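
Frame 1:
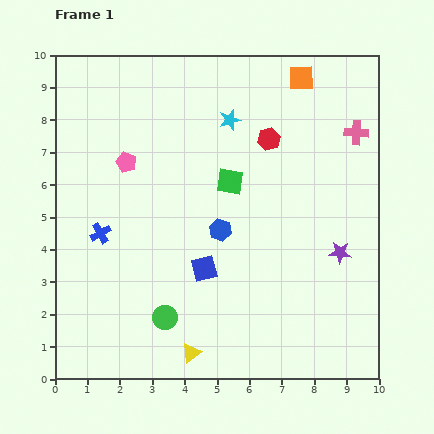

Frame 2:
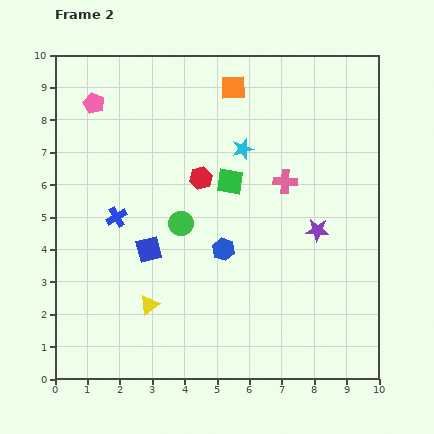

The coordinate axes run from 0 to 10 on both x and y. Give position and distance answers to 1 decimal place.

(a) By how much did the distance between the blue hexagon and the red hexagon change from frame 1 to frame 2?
-0.9

Distance in frame 1: 3.2. Distance in frame 2: 2.3.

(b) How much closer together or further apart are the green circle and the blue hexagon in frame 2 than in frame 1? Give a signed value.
-1.7

Distance in frame 1: 3.2. Distance in frame 2: 1.5.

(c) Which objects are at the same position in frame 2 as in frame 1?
the green square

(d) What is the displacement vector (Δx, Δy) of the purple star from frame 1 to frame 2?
(-0.7, 0.7)

The purple star was at (8.8, 3.9) in frame 1 and (8.1, 4.6) in frame 2.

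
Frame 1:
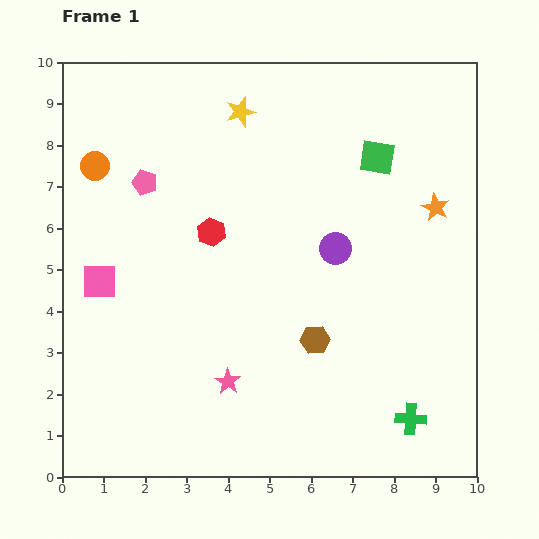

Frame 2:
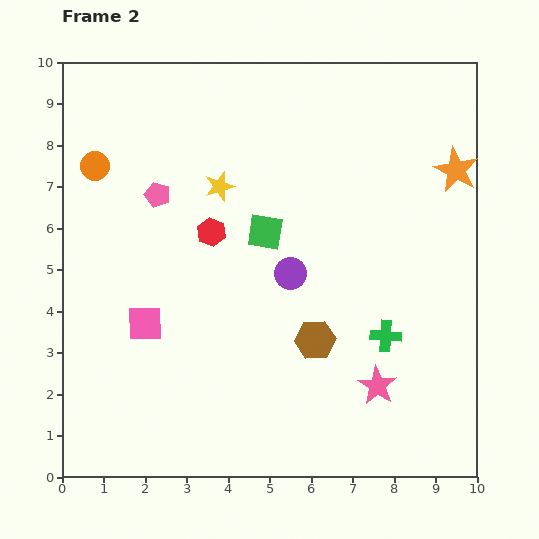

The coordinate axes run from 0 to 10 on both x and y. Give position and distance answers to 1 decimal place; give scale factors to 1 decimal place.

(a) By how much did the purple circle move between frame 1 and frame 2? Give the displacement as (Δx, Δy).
(-1.1, -0.6)

The purple circle was at (6.6, 5.5) in frame 1 and (5.5, 4.9) in frame 2.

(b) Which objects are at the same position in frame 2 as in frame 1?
the orange circle, the red hexagon, the brown hexagon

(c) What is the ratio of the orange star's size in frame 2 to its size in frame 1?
1.6×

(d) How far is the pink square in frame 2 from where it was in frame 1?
1.5

The pink square moved from (0.9, 4.7) to (2.0, 3.7), a distance of √(1.1² + 1.0²) ≈ 1.5.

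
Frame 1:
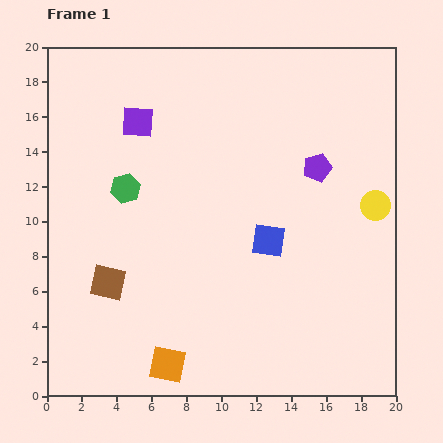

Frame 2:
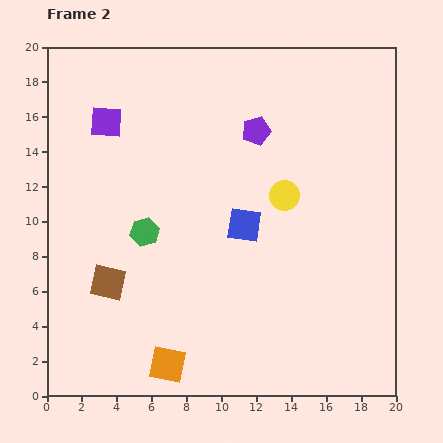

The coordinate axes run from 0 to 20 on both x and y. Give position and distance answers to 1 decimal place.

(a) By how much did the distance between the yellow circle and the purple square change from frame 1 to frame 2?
-3.4

Distance in frame 1: 14.4. Distance in frame 2: 11.0.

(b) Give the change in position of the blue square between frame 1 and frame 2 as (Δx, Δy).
(-1.4, 0.9)

The blue square was at (12.7, 8.9) in frame 1 and (11.3, 9.8) in frame 2.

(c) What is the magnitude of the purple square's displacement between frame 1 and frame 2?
1.8

The purple square moved from (5.2, 15.7) to (3.4, 15.7), a distance of √(1.8² + 0.0²) ≈ 1.8.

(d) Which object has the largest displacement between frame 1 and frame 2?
the yellow circle

(moved 5.2; next 4.1)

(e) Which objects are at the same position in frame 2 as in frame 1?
the orange square, the brown square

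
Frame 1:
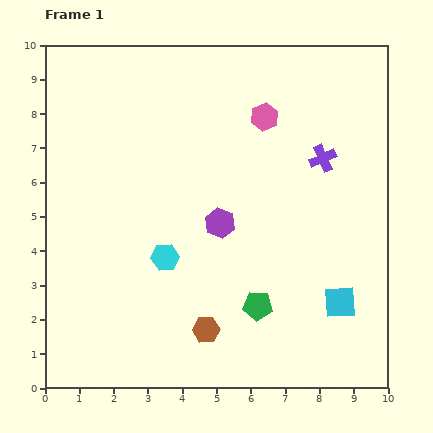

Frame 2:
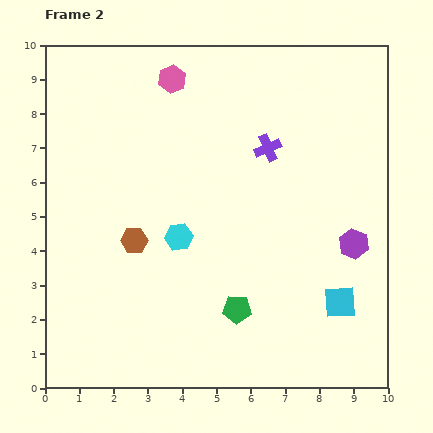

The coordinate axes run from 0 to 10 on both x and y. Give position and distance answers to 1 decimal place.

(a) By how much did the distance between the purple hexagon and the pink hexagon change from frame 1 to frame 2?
+3.8

Distance in frame 1: 3.4. Distance in frame 2: 7.2.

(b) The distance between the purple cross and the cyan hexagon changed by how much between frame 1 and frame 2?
-1.7

Distance in frame 1: 5.4. Distance in frame 2: 3.7.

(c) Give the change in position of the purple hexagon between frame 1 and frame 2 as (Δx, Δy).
(3.9, -0.6)

The purple hexagon was at (5.1, 4.8) in frame 1 and (9.0, 4.2) in frame 2.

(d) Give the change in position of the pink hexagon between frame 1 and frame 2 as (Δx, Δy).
(-2.7, 1.1)

The pink hexagon was at (6.4, 7.9) in frame 1 and (3.7, 9.0) in frame 2.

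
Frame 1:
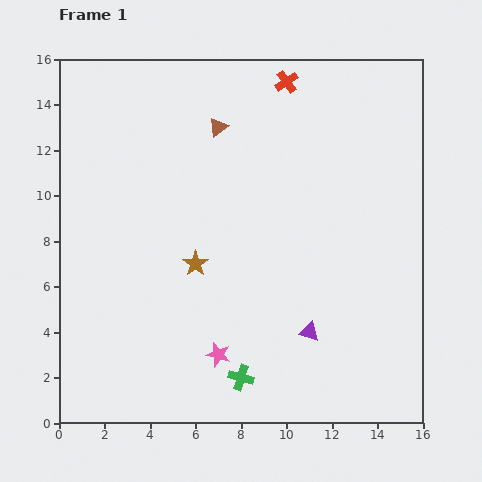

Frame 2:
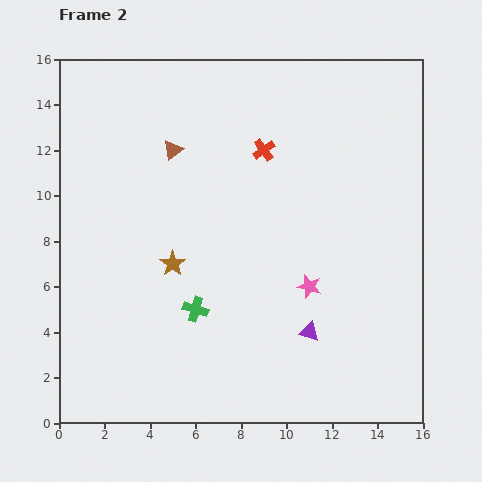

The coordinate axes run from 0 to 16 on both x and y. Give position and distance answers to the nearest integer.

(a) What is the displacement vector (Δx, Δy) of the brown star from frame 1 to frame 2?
(-1, 0)

The brown star was at (6, 7) in frame 1 and (5, 7) in frame 2.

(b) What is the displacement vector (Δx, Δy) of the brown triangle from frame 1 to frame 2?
(-2, -1)

The brown triangle was at (7, 13) in frame 1 and (5, 12) in frame 2.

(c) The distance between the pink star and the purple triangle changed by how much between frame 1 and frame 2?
-2

Distance in frame 1: 4. Distance in frame 2: 2.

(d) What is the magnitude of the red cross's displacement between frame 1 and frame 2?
3

The red cross moved from (10, 15) to (9, 12), a distance of √(1² + 3²) ≈ 3.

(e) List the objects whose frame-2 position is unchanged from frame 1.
the purple triangle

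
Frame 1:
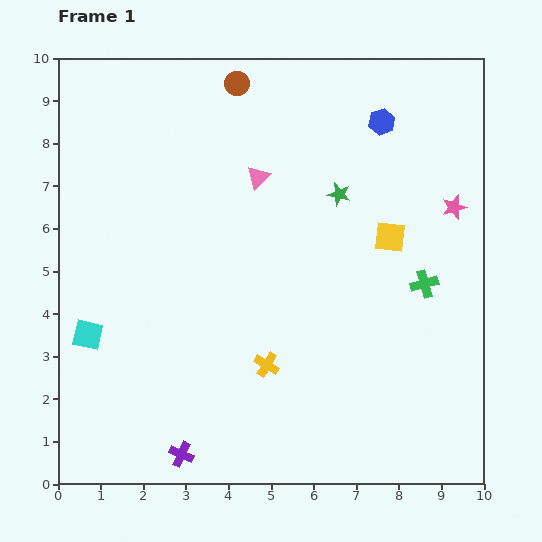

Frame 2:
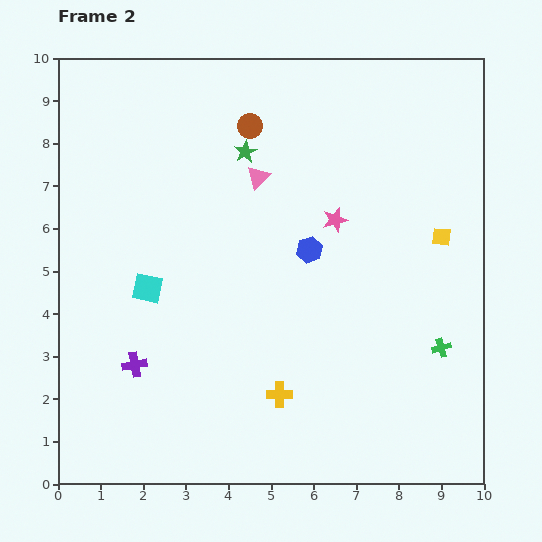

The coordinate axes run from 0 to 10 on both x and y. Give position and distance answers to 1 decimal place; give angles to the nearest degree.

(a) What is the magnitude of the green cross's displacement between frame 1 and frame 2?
1.6

The green cross moved from (8.6, 4.7) to (9.0, 3.2), a distance of √(0.4² + 1.5²) ≈ 1.6.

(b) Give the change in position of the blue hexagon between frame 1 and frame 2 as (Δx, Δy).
(-1.7, -3.0)

The blue hexagon was at (7.6, 8.5) in frame 1 and (5.9, 5.5) in frame 2.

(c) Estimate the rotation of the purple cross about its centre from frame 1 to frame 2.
34° counter-clockwise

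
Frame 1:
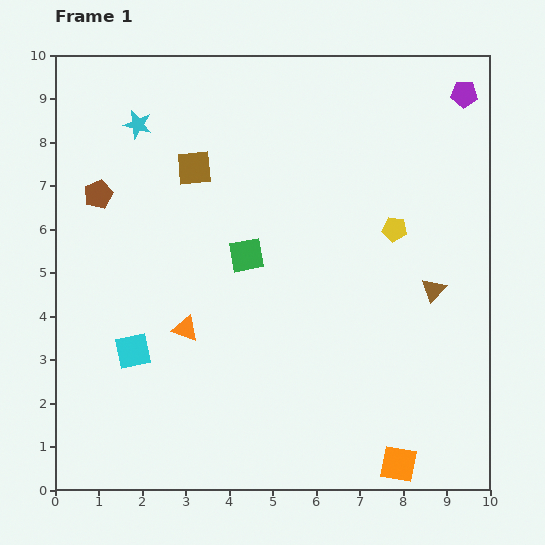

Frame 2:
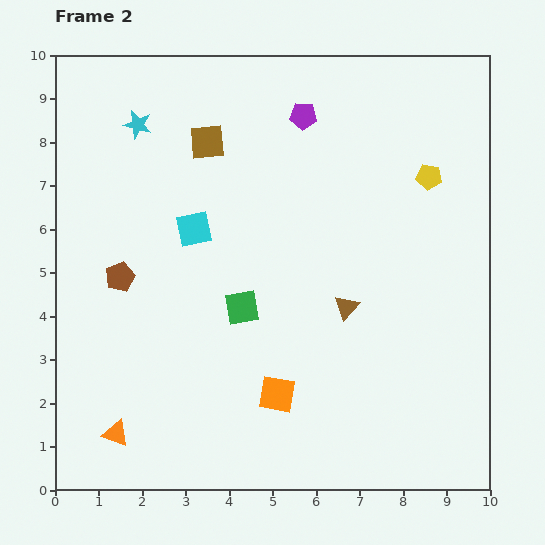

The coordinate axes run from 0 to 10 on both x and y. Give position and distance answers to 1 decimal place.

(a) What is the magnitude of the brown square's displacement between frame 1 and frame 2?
0.7

The brown square moved from (3.2, 7.4) to (3.5, 8.0), a distance of √(0.3² + 0.6²) ≈ 0.7.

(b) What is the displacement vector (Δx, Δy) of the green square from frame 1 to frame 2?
(-0.1, -1.2)

The green square was at (4.4, 5.4) in frame 1 and (4.3, 4.2) in frame 2.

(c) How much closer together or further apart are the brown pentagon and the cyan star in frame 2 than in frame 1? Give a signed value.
+1.7

Distance in frame 1: 1.8. Distance in frame 2: 3.5.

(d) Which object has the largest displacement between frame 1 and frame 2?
the purple pentagon

(moved 3.7; next 3.2)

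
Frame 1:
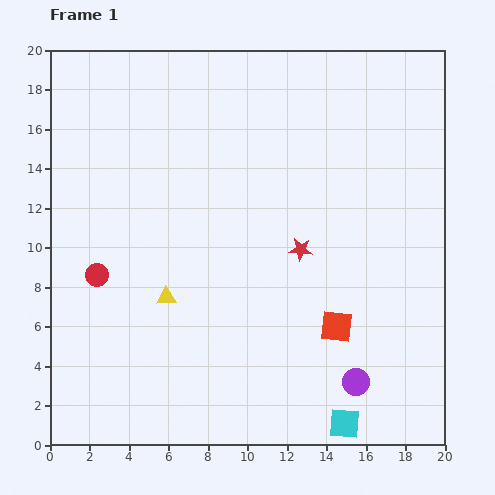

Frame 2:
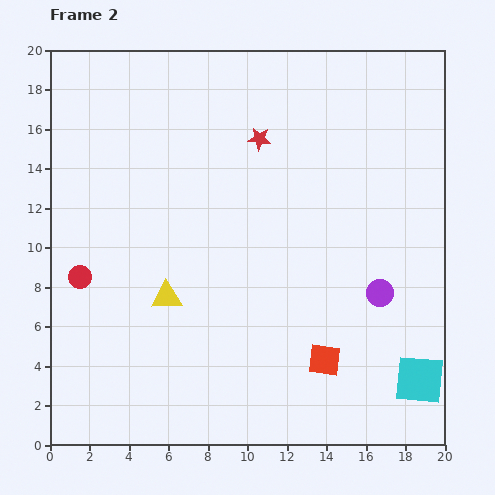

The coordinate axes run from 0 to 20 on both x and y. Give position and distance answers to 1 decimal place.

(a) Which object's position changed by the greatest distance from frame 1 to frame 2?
the red star

(moved 6.0; next 4.7)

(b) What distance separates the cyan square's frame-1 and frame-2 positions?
4.4

The cyan square moved from (14.9, 1.1) to (18.7, 3.3), a distance of √(3.8² + 2.2²) ≈ 4.4.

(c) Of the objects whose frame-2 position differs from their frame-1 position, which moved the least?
the red circle

(moved 0.9)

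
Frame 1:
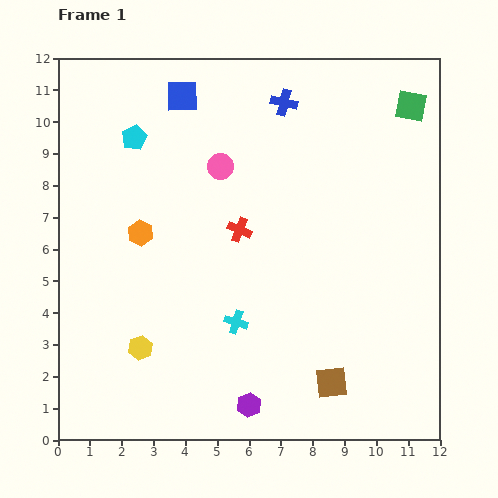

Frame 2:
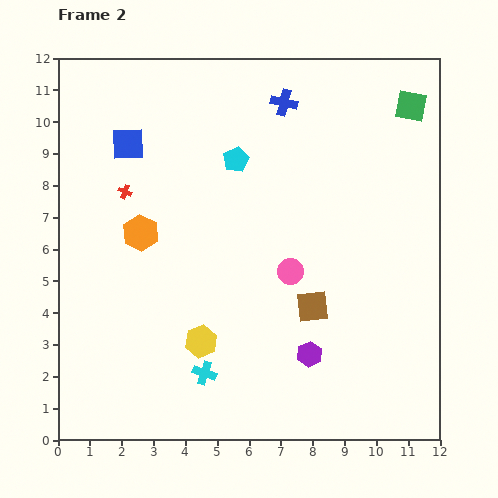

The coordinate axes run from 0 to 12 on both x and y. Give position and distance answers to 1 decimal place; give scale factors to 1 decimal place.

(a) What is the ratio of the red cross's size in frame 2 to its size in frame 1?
0.6×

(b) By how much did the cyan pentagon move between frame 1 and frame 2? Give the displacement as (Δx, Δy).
(3.2, -0.7)

The cyan pentagon was at (2.4, 9.5) in frame 1 and (5.6, 8.8) in frame 2.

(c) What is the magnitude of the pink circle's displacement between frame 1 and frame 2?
4.0

The pink circle moved from (5.1, 8.6) to (7.3, 5.3), a distance of √(2.2² + 3.3²) ≈ 4.0.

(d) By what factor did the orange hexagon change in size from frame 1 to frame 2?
1.4×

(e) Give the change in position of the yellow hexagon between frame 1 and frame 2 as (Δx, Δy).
(1.9, 0.2)

The yellow hexagon was at (2.6, 2.9) in frame 1 and (4.5, 3.1) in frame 2.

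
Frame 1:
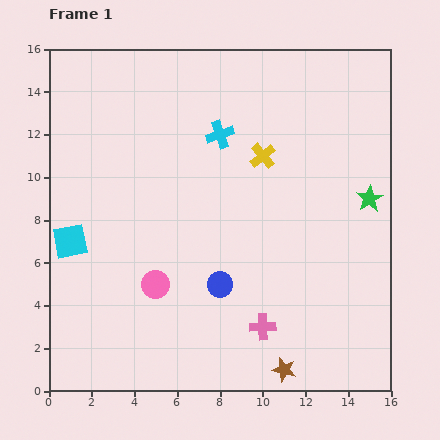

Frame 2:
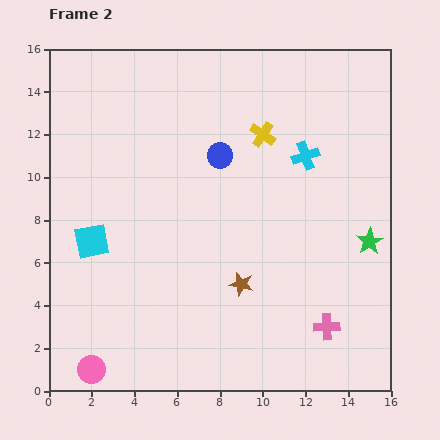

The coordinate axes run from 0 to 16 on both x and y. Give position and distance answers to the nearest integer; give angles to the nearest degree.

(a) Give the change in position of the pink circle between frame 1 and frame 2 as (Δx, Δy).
(-3, -4)

The pink circle was at (5, 5) in frame 1 and (2, 1) in frame 2.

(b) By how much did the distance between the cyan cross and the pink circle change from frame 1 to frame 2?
+6

Distance in frame 1: 8. Distance in frame 2: 14.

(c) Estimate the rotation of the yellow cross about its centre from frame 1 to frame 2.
18° counter-clockwise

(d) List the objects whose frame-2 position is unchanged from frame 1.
none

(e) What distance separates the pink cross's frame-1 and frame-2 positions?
3

The pink cross moved from (10, 3) to (13, 3), a distance of √(3² + 0²) ≈ 3.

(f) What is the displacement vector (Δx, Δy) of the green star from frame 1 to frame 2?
(0, -2)

The green star was at (15, 9) in frame 1 and (15, 7) in frame 2.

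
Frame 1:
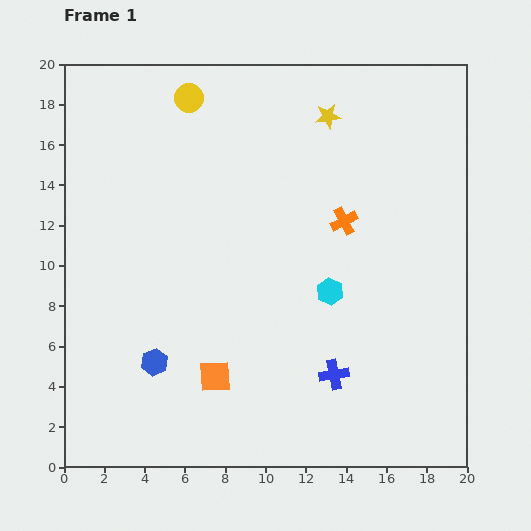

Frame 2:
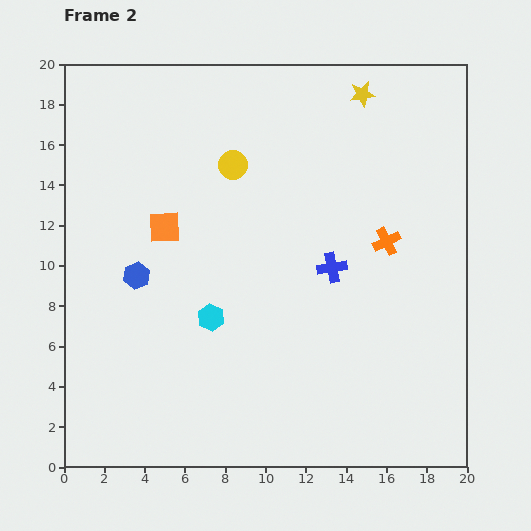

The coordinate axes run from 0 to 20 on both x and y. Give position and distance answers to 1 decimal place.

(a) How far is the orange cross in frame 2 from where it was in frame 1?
2.3

The orange cross moved from (13.9, 12.2) to (16.0, 11.2), a distance of √(2.1² + 1.0²) ≈ 2.3.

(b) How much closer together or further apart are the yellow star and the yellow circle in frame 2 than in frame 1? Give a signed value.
+0.3

Distance in frame 1: 7.0. Distance in frame 2: 7.3.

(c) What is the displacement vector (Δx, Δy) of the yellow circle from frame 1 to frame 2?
(2.2, -3.3)

The yellow circle was at (6.2, 18.3) in frame 1 and (8.4, 15.0) in frame 2.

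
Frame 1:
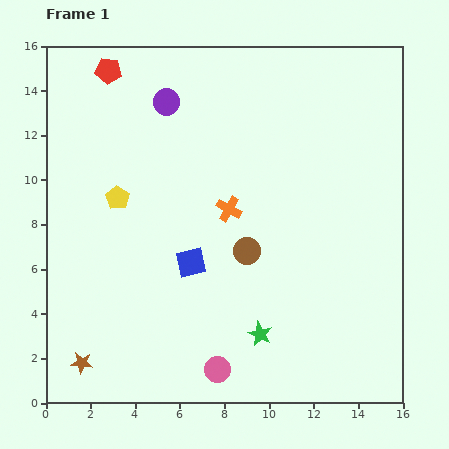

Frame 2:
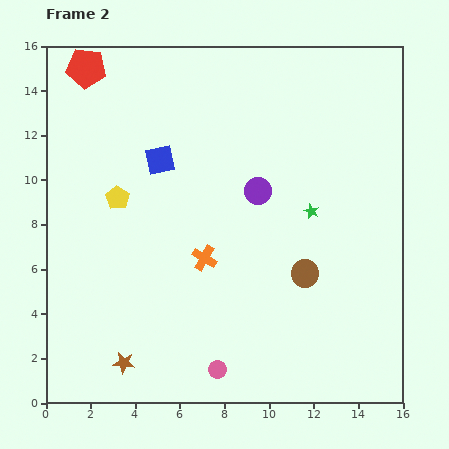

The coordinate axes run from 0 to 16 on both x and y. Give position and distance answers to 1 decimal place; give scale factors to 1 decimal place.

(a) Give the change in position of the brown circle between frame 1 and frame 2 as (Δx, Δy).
(2.6, -1.0)

The brown circle was at (9.0, 6.8) in frame 1 and (11.6, 5.8) in frame 2.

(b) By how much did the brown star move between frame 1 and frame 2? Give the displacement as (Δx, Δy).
(1.9, 0.0)

The brown star was at (1.6, 1.8) in frame 1 and (3.5, 1.8) in frame 2.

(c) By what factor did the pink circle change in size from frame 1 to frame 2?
0.7×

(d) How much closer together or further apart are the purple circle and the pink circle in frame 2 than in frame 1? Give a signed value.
-4.0

Distance in frame 1: 12.2. Distance in frame 2: 8.2.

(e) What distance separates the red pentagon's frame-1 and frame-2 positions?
1.0

The red pentagon moved from (2.8, 14.9) to (1.8, 15.0), a distance of √(1.0² + 0.1²) ≈ 1.0.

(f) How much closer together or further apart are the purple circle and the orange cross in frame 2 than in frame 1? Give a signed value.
-1.8

Distance in frame 1: 5.6. Distance in frame 2: 3.8.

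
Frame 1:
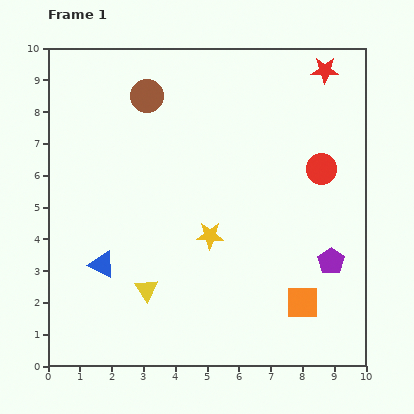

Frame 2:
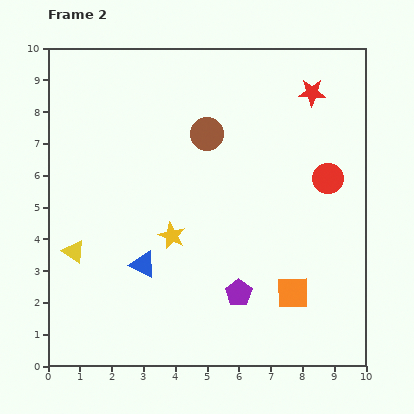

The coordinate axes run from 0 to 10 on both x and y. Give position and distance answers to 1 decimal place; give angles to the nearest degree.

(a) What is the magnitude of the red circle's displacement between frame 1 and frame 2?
0.4

The red circle moved from (8.6, 6.2) to (8.8, 5.9), a distance of √(0.2² + 0.3²) ≈ 0.4.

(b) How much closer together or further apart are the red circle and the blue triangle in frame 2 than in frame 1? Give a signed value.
-1.1

Distance in frame 1: 7.5. Distance in frame 2: 6.4.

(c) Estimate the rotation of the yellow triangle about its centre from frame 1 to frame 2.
20° counter-clockwise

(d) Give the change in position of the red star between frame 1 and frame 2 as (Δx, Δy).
(-0.4, -0.7)

The red star was at (8.7, 9.3) in frame 1 and (8.3, 8.6) in frame 2.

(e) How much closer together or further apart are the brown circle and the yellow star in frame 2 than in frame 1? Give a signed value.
-1.4

Distance in frame 1: 4.8. Distance in frame 2: 3.4.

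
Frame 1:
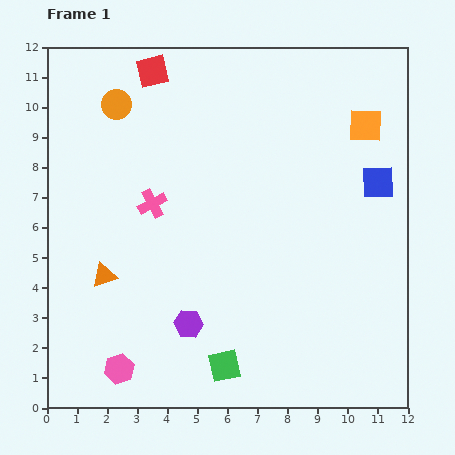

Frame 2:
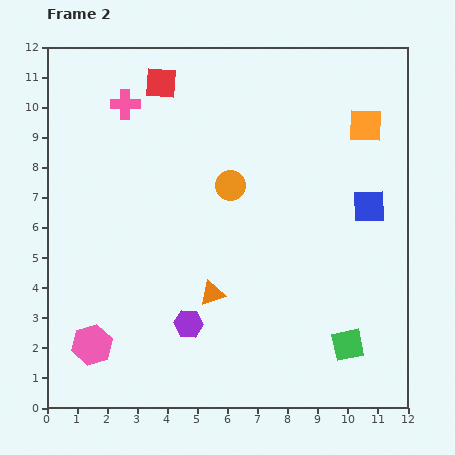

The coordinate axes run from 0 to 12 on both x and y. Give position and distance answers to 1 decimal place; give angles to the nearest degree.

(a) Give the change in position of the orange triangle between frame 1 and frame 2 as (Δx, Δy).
(3.6, -0.6)

The orange triangle was at (1.9, 4.4) in frame 1 and (5.5, 3.8) in frame 2.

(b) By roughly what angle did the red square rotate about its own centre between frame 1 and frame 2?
17° clockwise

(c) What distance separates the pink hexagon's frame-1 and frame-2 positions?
1.2

The pink hexagon moved from (2.4, 1.3) to (1.5, 2.1), a distance of √(0.9² + 0.8²) ≈ 1.2.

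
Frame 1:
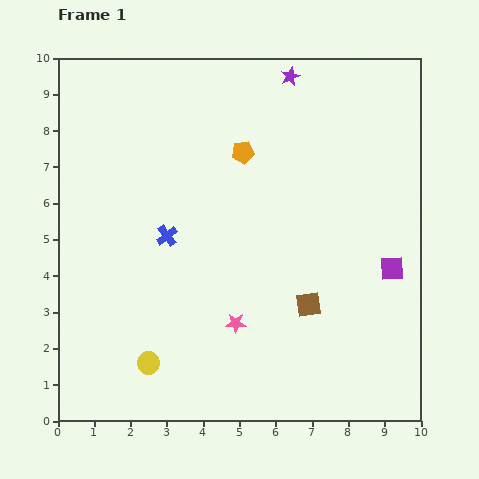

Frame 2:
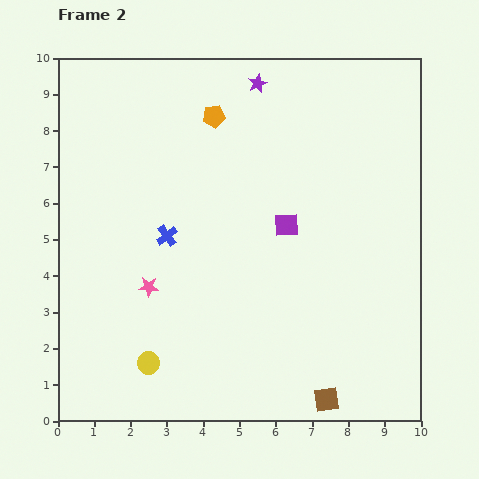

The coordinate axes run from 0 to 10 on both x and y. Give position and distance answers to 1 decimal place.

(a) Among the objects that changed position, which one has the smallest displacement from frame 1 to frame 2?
the purple star

(moved 0.9)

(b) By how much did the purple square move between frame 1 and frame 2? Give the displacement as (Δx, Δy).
(-2.9, 1.2)

The purple square was at (9.2, 4.2) in frame 1 and (6.3, 5.4) in frame 2.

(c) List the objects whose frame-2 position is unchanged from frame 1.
the blue cross, the yellow circle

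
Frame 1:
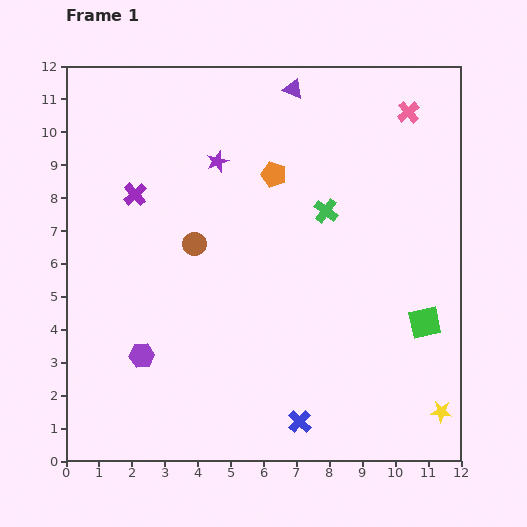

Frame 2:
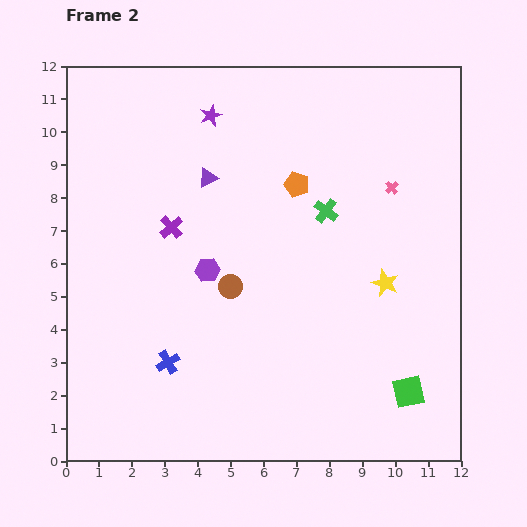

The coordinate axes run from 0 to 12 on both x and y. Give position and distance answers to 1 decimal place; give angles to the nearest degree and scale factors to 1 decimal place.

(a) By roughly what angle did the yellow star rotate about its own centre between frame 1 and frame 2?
17° clockwise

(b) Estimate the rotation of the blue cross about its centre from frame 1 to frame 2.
18° clockwise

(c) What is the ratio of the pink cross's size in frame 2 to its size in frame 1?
0.6×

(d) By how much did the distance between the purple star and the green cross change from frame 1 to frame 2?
+0.9

Distance in frame 1: 3.6. Distance in frame 2: 4.5.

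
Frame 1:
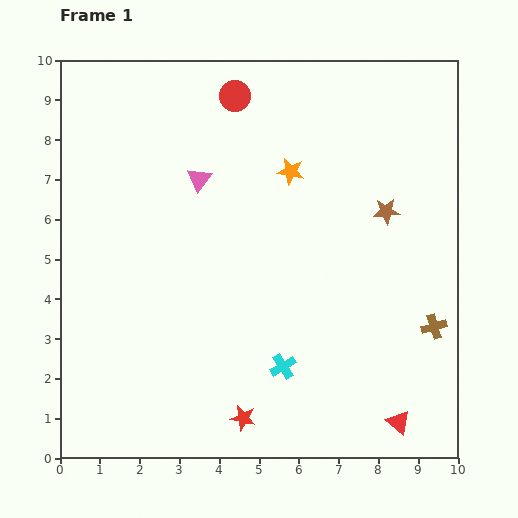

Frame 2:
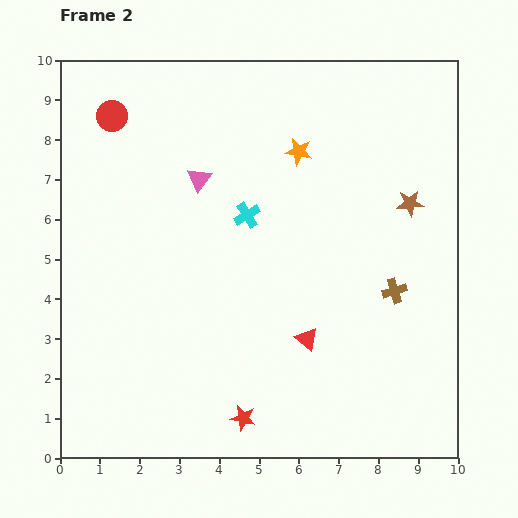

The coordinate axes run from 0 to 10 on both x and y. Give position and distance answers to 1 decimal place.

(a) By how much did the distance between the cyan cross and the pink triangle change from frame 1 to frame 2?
-3.6

Distance in frame 1: 5.1. Distance in frame 2: 1.5.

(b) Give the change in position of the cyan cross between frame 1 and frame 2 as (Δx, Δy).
(-0.9, 3.8)

The cyan cross was at (5.6, 2.3) in frame 1 and (4.7, 6.1) in frame 2.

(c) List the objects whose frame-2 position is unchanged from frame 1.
the pink triangle, the red star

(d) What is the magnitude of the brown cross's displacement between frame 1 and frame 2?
1.3

The brown cross moved from (9.4, 3.3) to (8.4, 4.2), a distance of √(1.0² + 0.9²) ≈ 1.3.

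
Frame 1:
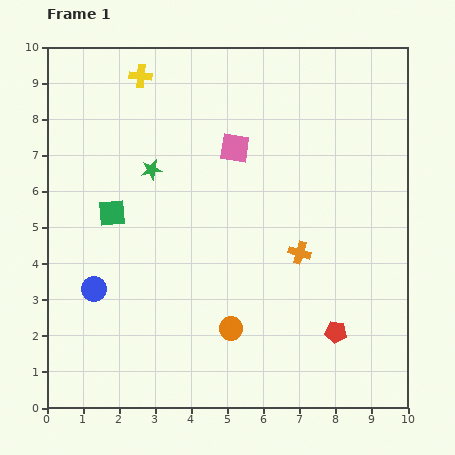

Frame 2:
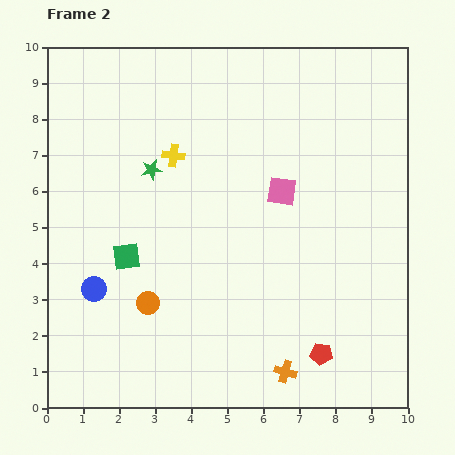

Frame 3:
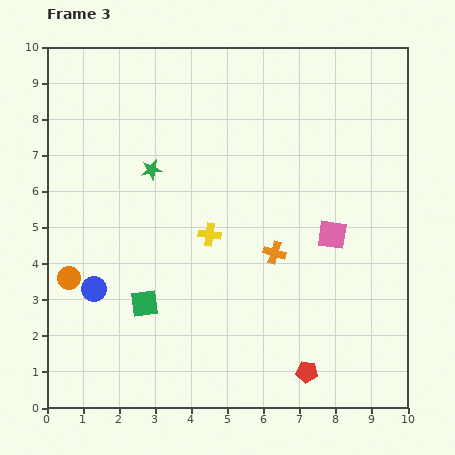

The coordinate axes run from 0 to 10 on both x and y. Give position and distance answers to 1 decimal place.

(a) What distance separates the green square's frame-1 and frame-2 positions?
1.3

The green square moved from (1.8, 5.4) to (2.2, 4.2), a distance of √(0.4² + 1.2²) ≈ 1.3.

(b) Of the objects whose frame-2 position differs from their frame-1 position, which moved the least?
the red pentagon

(moved 0.7)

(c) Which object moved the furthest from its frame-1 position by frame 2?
the orange cross

(moved 3.3; next 2.4)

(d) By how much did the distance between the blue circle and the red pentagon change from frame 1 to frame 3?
-0.5

Distance in frame 1: 6.8. Distance in frame 3: 6.3.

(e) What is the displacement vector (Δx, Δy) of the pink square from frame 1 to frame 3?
(2.7, -2.4)

The pink square was at (5.2, 7.2) in frame 1 and (7.9, 4.8) in frame 3.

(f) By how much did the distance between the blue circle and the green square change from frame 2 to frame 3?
+0.2

Distance in frame 2: 1.3. Distance in frame 3: 1.5.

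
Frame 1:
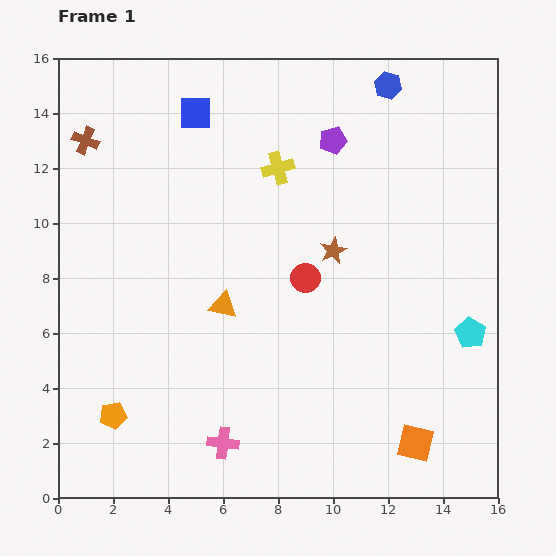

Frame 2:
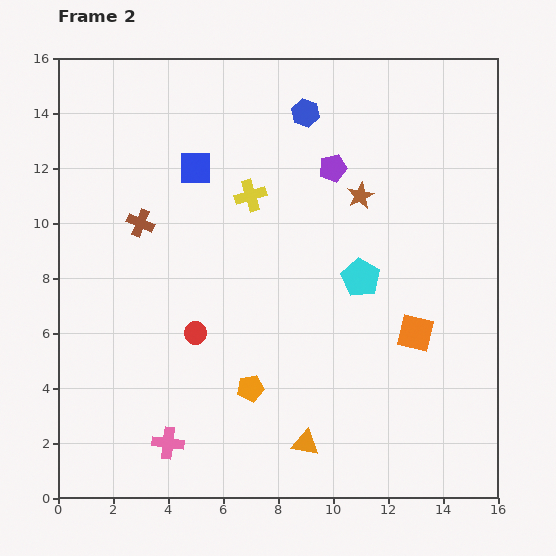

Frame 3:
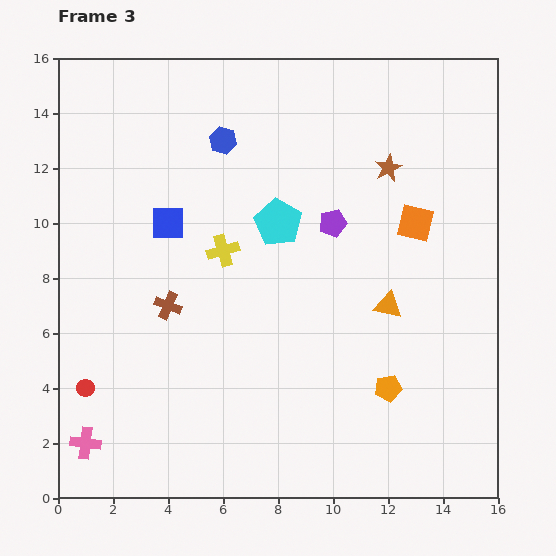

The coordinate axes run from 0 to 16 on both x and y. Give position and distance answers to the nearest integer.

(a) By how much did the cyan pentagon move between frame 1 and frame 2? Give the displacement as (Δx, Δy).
(-4, 2)

The cyan pentagon was at (15, 6) in frame 1 and (11, 8) in frame 2.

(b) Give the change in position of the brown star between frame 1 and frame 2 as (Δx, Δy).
(1, 2)

The brown star was at (10, 9) in frame 1 and (11, 11) in frame 2.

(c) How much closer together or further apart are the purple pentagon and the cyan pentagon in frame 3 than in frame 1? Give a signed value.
-7

Distance in frame 1: 9. Distance in frame 3: 2.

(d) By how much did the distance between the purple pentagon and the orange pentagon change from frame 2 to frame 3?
-3

Distance in frame 2: 9. Distance in frame 3: 6.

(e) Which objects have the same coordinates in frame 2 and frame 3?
none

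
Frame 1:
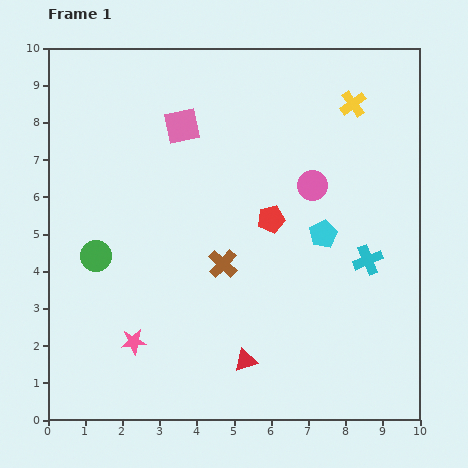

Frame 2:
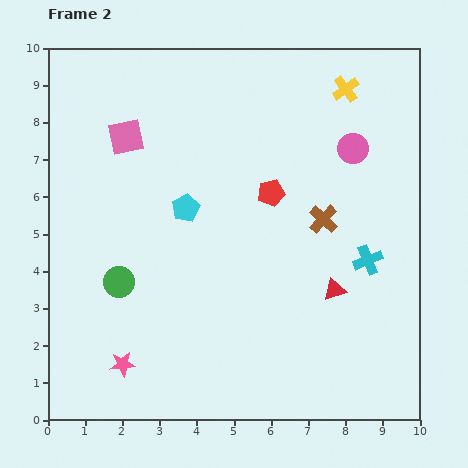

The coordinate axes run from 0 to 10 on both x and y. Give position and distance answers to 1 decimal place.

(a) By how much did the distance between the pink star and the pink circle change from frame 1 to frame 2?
+2.1

Distance in frame 1: 6.4. Distance in frame 2: 8.5.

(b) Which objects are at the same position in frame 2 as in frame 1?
the cyan cross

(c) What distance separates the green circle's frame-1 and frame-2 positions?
0.9

The green circle moved from (1.3, 4.4) to (1.9, 3.7), a distance of √(0.6² + 0.7²) ≈ 0.9.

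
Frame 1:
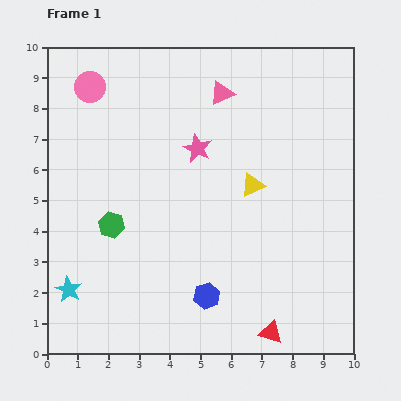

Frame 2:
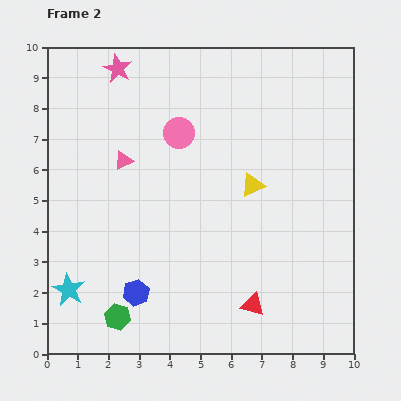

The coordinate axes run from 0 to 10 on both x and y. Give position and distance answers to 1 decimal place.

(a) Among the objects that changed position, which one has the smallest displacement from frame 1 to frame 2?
the red triangle

(moved 1.1)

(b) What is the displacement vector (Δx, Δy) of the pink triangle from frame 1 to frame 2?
(-3.2, -2.2)

The pink triangle was at (5.7, 8.5) in frame 1 and (2.5, 6.3) in frame 2.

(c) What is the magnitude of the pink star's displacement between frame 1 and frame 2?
3.7

The pink star moved from (4.9, 6.7) to (2.3, 9.3), a distance of √(2.6² + 2.6²) ≈ 3.7.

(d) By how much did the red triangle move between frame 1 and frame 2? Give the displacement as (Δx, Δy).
(-0.6, 0.9)

The red triangle was at (7.3, 0.7) in frame 1 and (6.7, 1.6) in frame 2.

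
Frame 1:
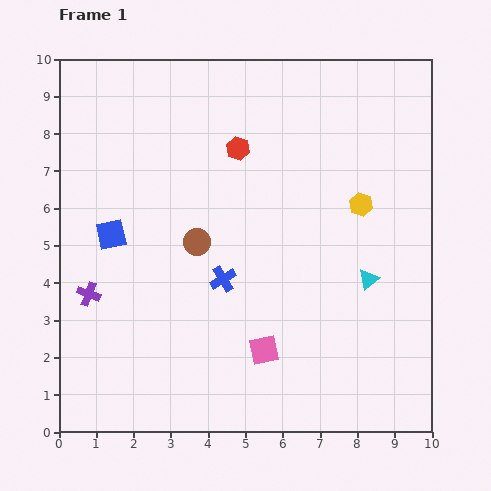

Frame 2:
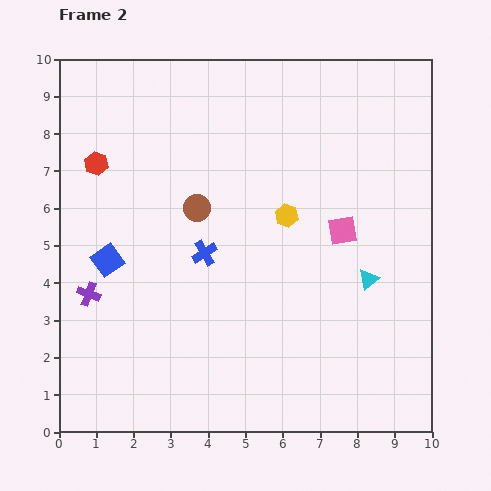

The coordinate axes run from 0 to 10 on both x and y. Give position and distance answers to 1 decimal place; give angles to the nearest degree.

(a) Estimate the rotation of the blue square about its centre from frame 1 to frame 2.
22° counter-clockwise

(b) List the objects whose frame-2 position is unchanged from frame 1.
the purple cross, the cyan triangle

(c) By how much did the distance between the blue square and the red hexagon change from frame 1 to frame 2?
-1.5

Distance in frame 1: 4.1. Distance in frame 2: 2.6.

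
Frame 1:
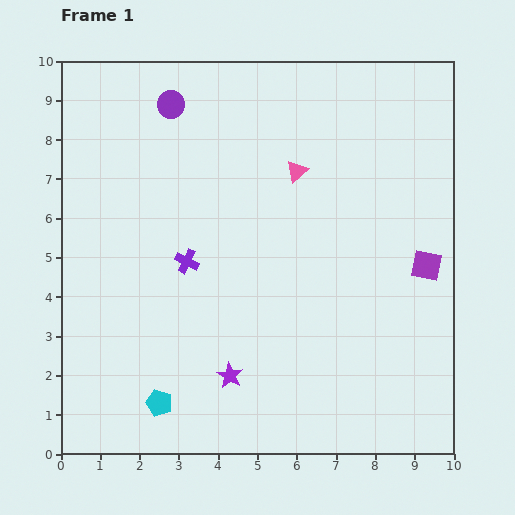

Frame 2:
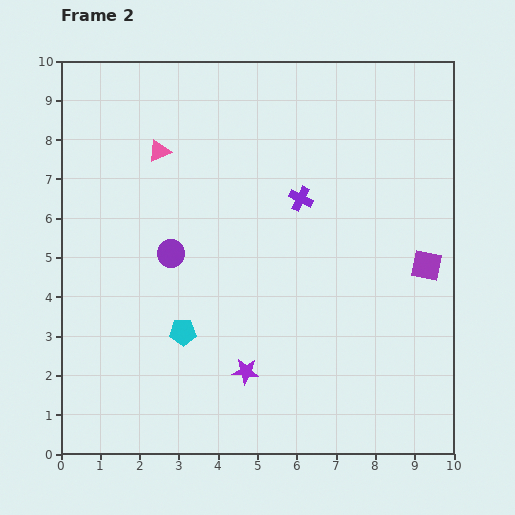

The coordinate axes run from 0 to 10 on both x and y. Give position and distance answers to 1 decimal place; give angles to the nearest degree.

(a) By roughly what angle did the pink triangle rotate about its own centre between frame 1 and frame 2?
16° clockwise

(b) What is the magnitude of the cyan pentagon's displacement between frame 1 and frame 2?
1.9

The cyan pentagon moved from (2.5, 1.3) to (3.1, 3.1), a distance of √(0.6² + 1.8²) ≈ 1.9.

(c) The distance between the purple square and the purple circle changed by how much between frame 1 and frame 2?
-1.2

Distance in frame 1: 7.7. Distance in frame 2: 6.5.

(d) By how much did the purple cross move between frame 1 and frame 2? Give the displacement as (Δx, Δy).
(2.9, 1.6)

The purple cross was at (3.2, 4.9) in frame 1 and (6.1, 6.5) in frame 2.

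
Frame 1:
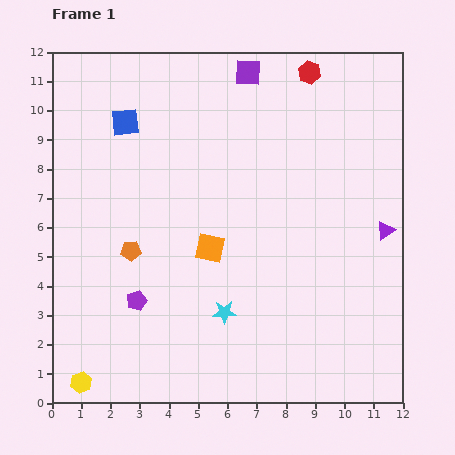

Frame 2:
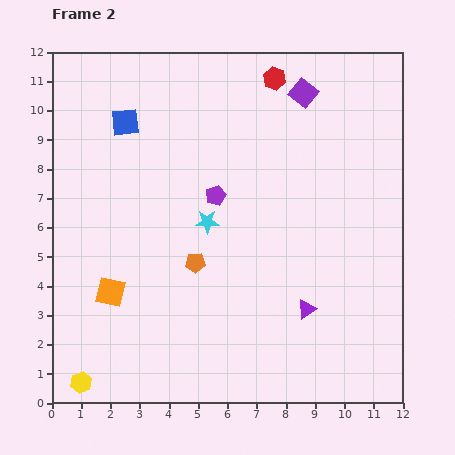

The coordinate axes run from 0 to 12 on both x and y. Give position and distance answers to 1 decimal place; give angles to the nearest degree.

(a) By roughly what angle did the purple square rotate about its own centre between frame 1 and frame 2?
35° clockwise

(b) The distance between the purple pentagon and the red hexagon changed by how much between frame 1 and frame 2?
-5.3

Distance in frame 1: 9.8. Distance in frame 2: 4.5.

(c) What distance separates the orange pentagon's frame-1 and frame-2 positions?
2.2

The orange pentagon moved from (2.7, 5.2) to (4.9, 4.8), a distance of √(2.2² + 0.4²) ≈ 2.2.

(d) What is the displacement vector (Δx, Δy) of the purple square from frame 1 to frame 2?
(1.9, -0.7)

The purple square was at (6.7, 11.3) in frame 1 and (8.6, 10.6) in frame 2.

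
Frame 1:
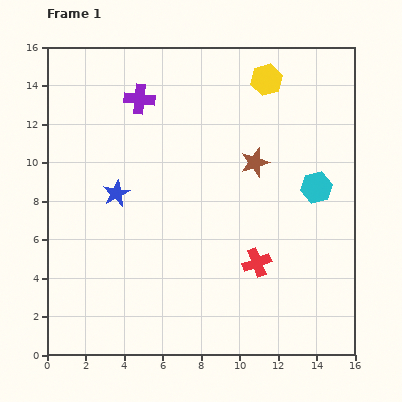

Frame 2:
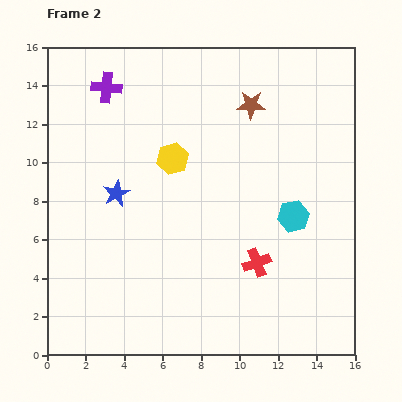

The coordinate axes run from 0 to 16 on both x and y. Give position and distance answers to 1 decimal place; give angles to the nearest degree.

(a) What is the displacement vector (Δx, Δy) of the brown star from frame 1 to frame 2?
(-0.2, 3.0)

The brown star was at (10.8, 10.0) in frame 1 and (10.6, 13.0) in frame 2.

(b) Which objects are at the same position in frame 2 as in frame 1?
the red cross, the blue star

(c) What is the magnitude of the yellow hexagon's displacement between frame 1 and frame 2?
6.4

The yellow hexagon moved from (11.4, 14.3) to (6.5, 10.2), a distance of √(4.9² + 4.1²) ≈ 6.4.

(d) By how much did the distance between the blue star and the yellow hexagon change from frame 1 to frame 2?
-6.4

Distance in frame 1: 9.8. Distance in frame 2: 3.4.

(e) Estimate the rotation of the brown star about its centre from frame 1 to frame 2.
20° clockwise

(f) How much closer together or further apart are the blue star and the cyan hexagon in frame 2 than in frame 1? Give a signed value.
-1.1

Distance in frame 1: 10.4. Distance in frame 2: 9.3.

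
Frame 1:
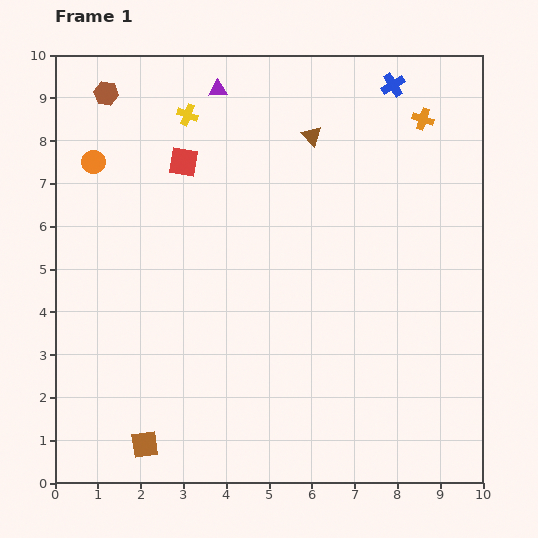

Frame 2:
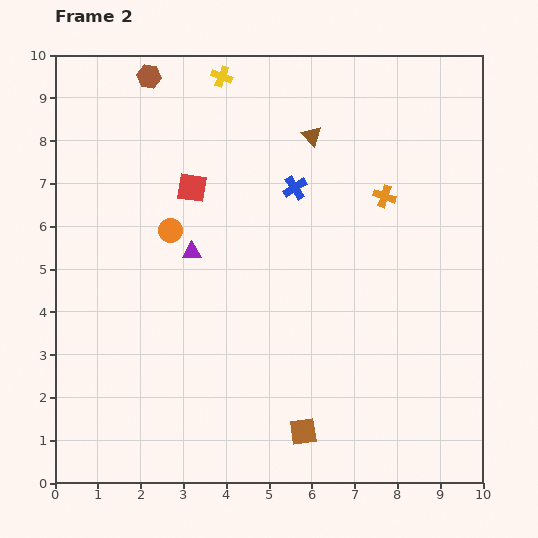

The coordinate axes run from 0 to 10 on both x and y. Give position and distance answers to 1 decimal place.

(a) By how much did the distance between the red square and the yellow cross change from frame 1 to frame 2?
+1.6

Distance in frame 1: 1.1. Distance in frame 2: 2.7.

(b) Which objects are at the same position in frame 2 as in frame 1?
the brown triangle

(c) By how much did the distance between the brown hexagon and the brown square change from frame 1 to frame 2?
+0.8

Distance in frame 1: 8.2. Distance in frame 2: 9.0.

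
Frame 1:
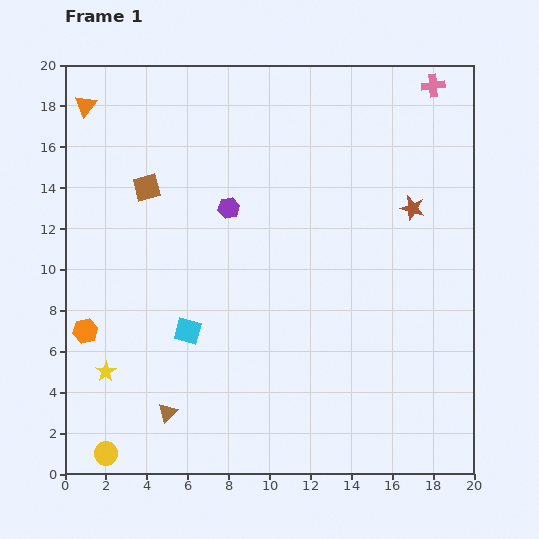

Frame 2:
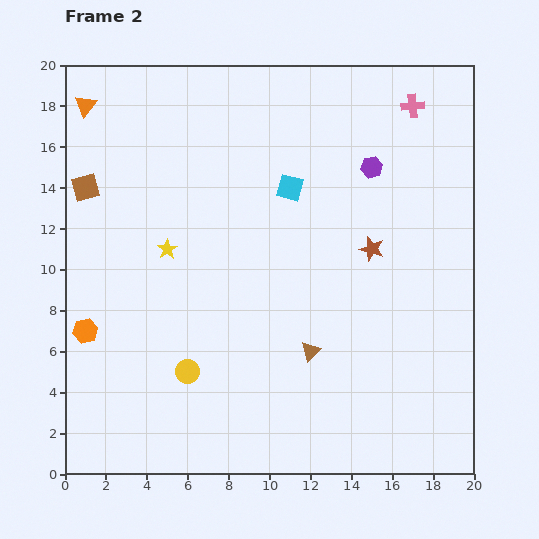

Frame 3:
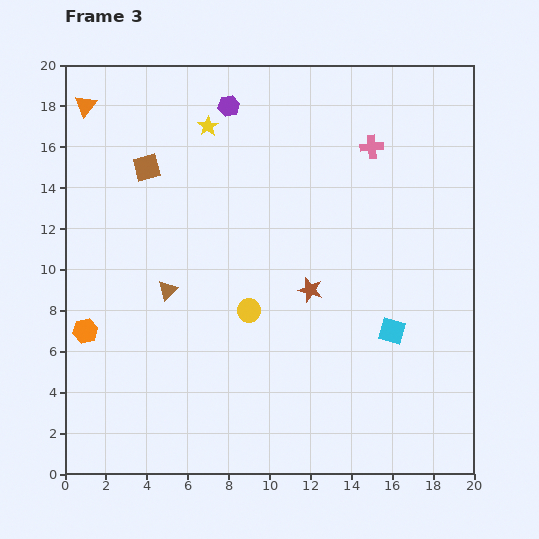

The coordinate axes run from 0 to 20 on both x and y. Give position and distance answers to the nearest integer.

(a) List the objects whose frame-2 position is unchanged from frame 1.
the orange hexagon, the orange triangle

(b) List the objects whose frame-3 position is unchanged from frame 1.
the orange hexagon, the orange triangle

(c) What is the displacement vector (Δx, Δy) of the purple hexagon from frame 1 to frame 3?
(0, 5)

The purple hexagon was at (8, 13) in frame 1 and (8, 18) in frame 3.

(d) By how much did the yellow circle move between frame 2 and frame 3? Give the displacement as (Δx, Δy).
(3, 3)

The yellow circle was at (6, 5) in frame 2 and (9, 8) in frame 3.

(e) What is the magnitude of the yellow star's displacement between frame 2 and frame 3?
6

The yellow star moved from (5, 11) to (7, 17), a distance of √(2² + 6²) ≈ 6.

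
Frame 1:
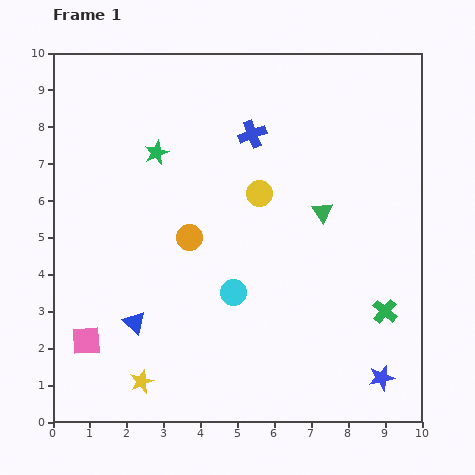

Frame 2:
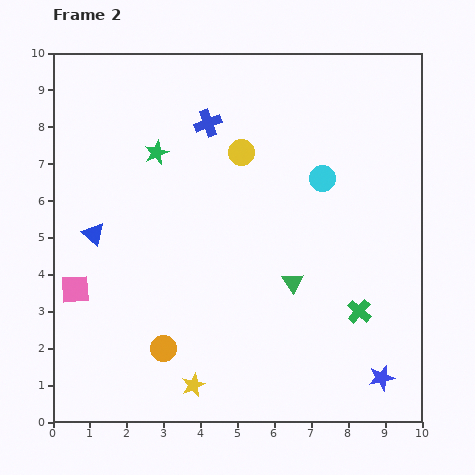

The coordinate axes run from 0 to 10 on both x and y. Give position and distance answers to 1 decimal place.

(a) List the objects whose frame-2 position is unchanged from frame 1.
the blue star, the green star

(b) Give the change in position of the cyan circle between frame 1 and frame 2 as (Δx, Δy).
(2.4, 3.1)

The cyan circle was at (4.9, 3.5) in frame 1 and (7.3, 6.6) in frame 2.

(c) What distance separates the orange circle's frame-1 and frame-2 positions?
3.1

The orange circle moved from (3.7, 5.0) to (3.0, 2.0), a distance of √(0.7² + 3.0²) ≈ 3.1.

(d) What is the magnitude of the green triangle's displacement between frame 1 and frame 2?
2.1

The green triangle moved from (7.3, 5.7) to (6.5, 3.8), a distance of √(0.8² + 1.9²) ≈ 2.1.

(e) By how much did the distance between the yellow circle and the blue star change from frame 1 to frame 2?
+1.2

Distance in frame 1: 6.0. Distance in frame 2: 7.2.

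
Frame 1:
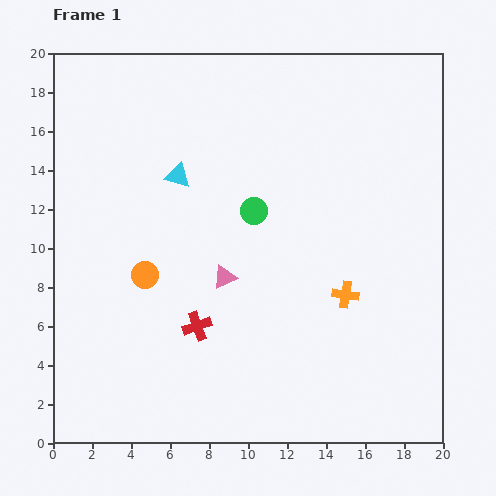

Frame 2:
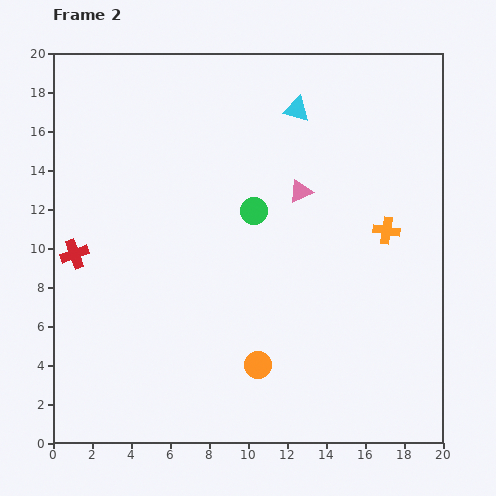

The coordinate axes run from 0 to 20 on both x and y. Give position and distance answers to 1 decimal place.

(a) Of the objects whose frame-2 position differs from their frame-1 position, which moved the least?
the orange cross

(moved 3.9)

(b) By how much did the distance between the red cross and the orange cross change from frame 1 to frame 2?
+8.2

Distance in frame 1: 7.8. Distance in frame 2: 16.0.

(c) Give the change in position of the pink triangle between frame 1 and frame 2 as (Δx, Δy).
(3.9, 4.4)

The pink triangle was at (8.8, 8.5) in frame 1 and (12.7, 12.9) in frame 2.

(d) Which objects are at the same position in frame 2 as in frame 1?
the green circle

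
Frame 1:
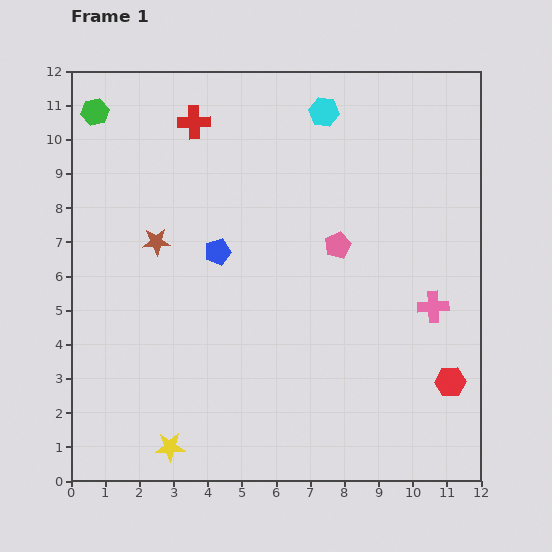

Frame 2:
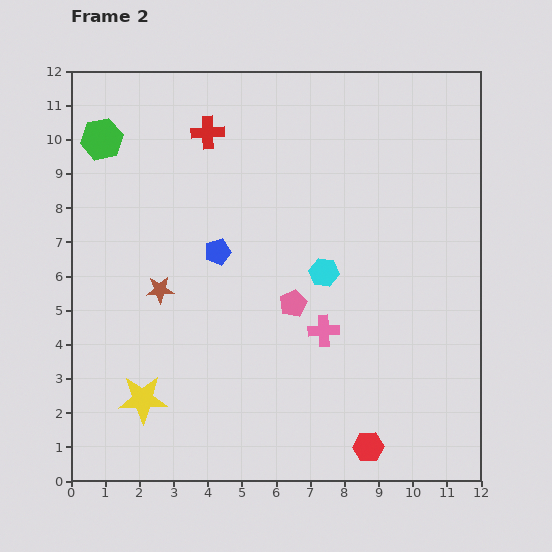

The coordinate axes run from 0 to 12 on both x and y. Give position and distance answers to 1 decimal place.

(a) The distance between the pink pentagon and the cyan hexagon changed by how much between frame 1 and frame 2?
-2.6

Distance in frame 1: 3.9. Distance in frame 2: 1.3.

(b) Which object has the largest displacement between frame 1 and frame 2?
the cyan hexagon

(moved 4.7; next 3.3)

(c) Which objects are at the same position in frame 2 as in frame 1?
the blue pentagon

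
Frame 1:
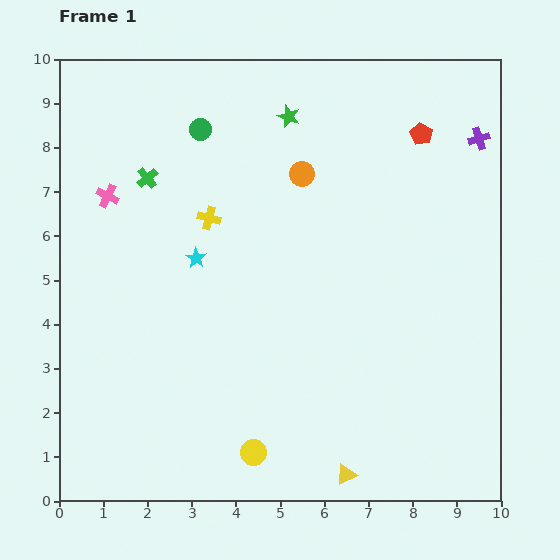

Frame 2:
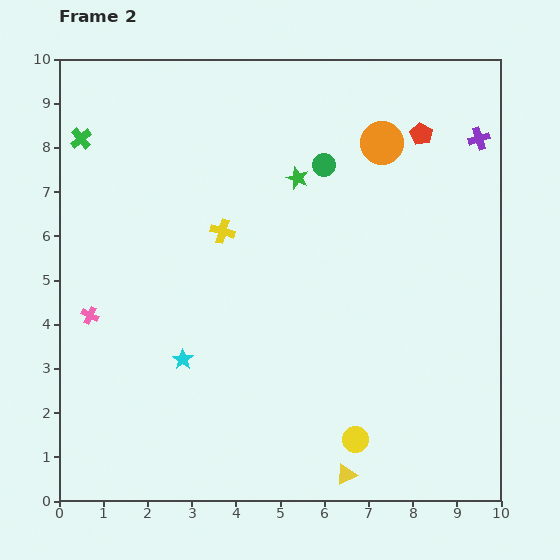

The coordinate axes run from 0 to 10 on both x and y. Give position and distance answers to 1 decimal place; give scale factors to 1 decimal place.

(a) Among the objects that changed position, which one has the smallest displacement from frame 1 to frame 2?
the yellow cross

(moved 0.4)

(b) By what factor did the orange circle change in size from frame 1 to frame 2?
1.7×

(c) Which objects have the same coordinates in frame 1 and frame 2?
the yellow triangle, the red pentagon, the purple cross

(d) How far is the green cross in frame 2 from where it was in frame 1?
1.7

The green cross moved from (2.0, 7.3) to (0.5, 8.2), a distance of √(1.5² + 0.9²) ≈ 1.7.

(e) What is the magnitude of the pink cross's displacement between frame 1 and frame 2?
2.7

The pink cross moved from (1.1, 6.9) to (0.7, 4.2), a distance of √(0.4² + 2.7²) ≈ 2.7.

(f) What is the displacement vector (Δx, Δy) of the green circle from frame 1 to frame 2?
(2.8, -0.8)

The green circle was at (3.2, 8.4) in frame 1 and (6.0, 7.6) in frame 2.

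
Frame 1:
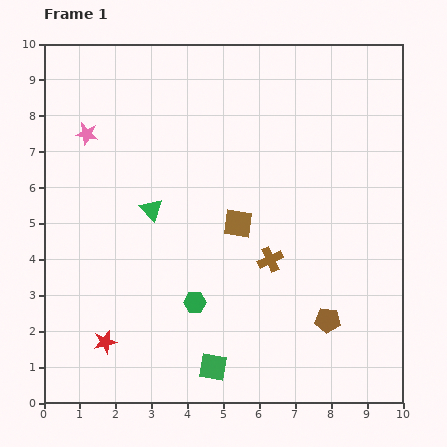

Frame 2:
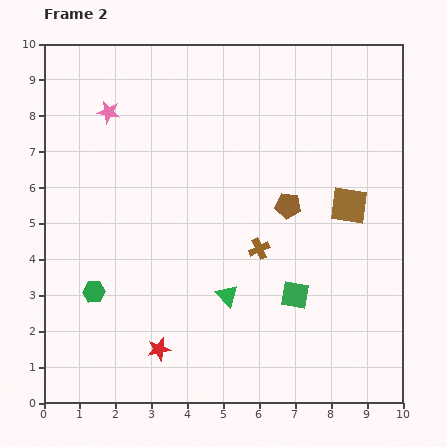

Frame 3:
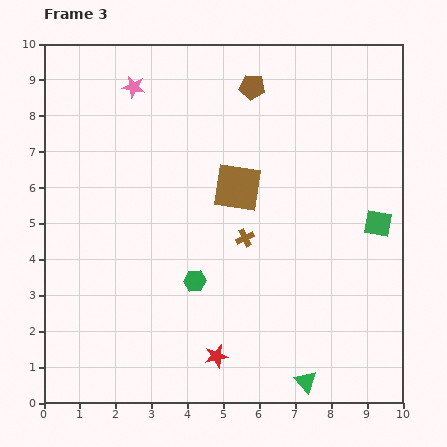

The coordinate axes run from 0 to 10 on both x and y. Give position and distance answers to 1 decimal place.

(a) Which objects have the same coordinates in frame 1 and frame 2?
none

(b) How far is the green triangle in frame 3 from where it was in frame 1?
6.4

The green triangle moved from (3.0, 5.4) to (7.3, 0.6), a distance of √(4.3² + 4.8²) ≈ 6.4.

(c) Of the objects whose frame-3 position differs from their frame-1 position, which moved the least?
the green hexagon

(moved 0.6)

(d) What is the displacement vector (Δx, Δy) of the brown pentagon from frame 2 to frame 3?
(-1.0, 3.3)

The brown pentagon was at (6.8, 5.5) in frame 2 and (5.8, 8.8) in frame 3.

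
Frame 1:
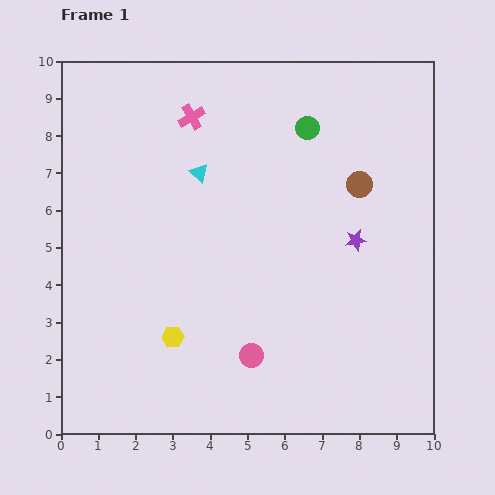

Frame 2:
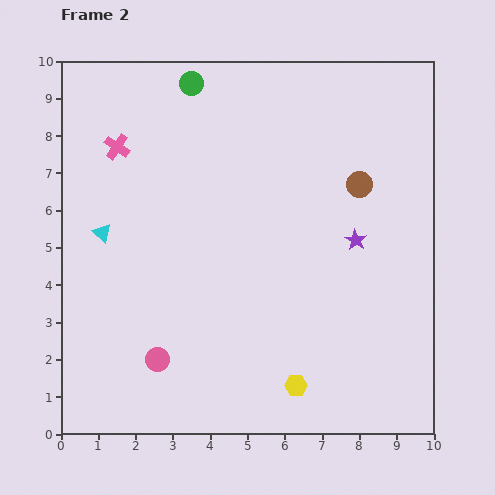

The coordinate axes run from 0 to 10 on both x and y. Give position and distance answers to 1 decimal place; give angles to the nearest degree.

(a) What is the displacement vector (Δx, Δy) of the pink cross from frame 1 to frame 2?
(-2.0, -0.8)

The pink cross was at (3.5, 8.5) in frame 1 and (1.5, 7.7) in frame 2.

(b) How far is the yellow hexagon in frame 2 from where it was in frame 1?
3.5

The yellow hexagon moved from (3.0, 2.6) to (6.3, 1.3), a distance of √(3.3² + 1.3²) ≈ 3.5.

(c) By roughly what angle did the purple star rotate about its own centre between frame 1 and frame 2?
29° counter-clockwise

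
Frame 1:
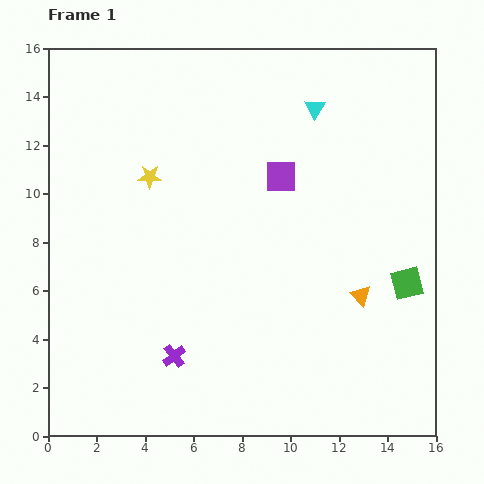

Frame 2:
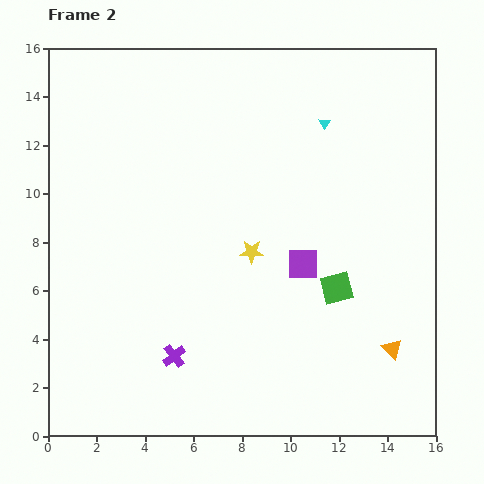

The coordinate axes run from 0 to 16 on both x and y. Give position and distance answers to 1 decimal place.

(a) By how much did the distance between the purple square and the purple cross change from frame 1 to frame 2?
-2.1

Distance in frame 1: 8.6. Distance in frame 2: 6.5.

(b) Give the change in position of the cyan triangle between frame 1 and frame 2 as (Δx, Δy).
(0.4, -0.6)

The cyan triangle was at (11.0, 13.5) in frame 1 and (11.4, 12.9) in frame 2.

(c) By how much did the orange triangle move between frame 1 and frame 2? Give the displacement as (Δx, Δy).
(1.3, -2.2)

The orange triangle was at (12.9, 5.8) in frame 1 and (14.2, 3.6) in frame 2.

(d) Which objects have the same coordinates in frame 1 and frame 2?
the purple cross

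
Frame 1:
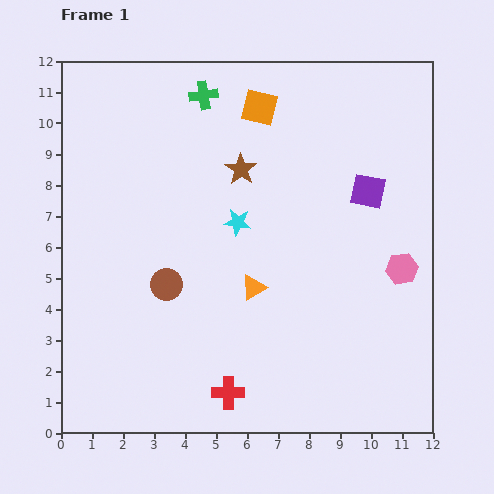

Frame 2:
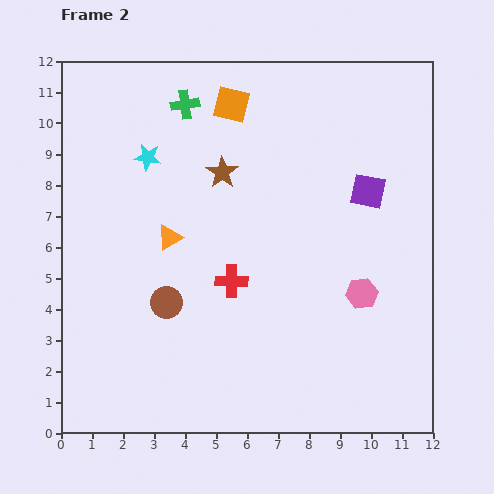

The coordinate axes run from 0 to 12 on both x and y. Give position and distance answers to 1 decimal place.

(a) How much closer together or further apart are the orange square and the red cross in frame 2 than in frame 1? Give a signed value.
-3.6

Distance in frame 1: 9.3. Distance in frame 2: 5.7.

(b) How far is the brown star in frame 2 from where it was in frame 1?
0.6

The brown star moved from (5.8, 8.5) to (5.2, 8.4), a distance of √(0.6² + 0.1²) ≈ 0.6.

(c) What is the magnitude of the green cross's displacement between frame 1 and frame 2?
0.7

The green cross moved from (4.6, 10.9) to (4.0, 10.6), a distance of √(0.6² + 0.3²) ≈ 0.7.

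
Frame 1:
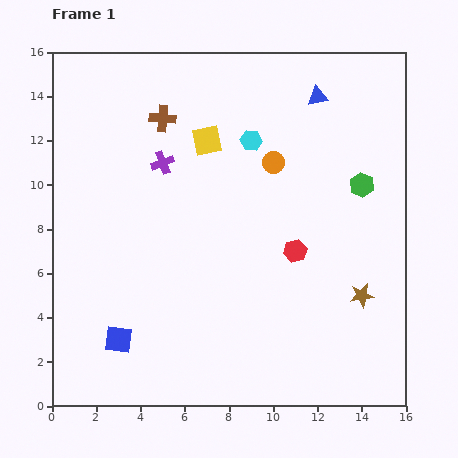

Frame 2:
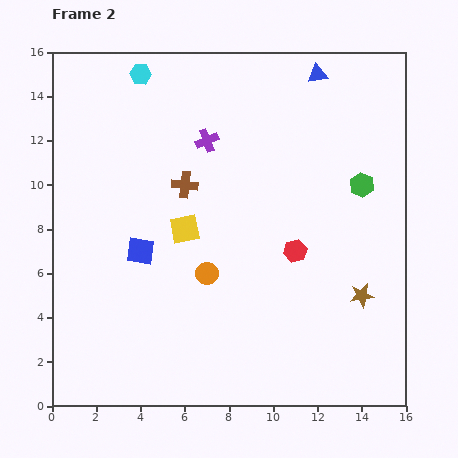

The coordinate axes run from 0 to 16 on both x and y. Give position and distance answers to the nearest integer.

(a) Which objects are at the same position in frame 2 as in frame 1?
the red hexagon, the green hexagon, the brown star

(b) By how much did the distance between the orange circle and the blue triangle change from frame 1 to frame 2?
+6

Distance in frame 1: 4. Distance in frame 2: 10.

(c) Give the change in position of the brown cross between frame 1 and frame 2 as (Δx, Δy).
(1, -3)

The brown cross was at (5, 13) in frame 1 and (6, 10) in frame 2.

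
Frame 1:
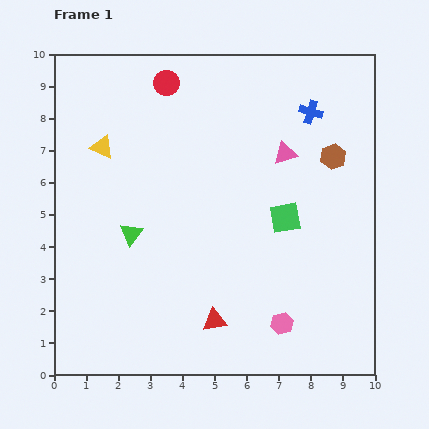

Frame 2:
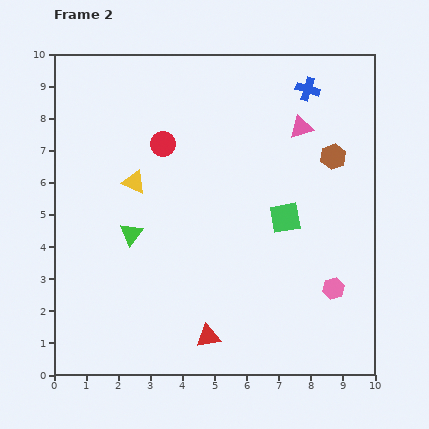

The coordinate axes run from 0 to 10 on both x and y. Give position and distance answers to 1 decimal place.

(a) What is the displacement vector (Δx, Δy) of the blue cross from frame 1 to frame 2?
(-0.1, 0.7)

The blue cross was at (8.0, 8.2) in frame 1 and (7.9, 8.9) in frame 2.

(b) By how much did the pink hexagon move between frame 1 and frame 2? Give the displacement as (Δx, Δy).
(1.6, 1.1)

The pink hexagon was at (7.1, 1.6) in frame 1 and (8.7, 2.7) in frame 2.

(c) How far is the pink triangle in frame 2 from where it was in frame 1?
0.9

The pink triangle moved from (7.2, 6.9) to (7.7, 7.7), a distance of √(0.5² + 0.8²) ≈ 0.9.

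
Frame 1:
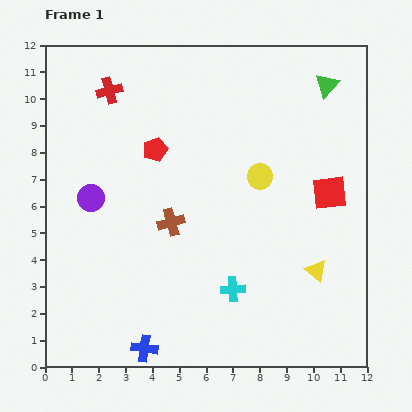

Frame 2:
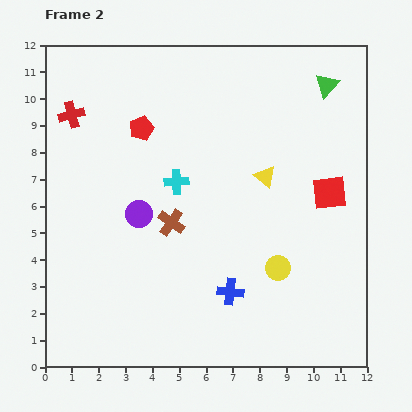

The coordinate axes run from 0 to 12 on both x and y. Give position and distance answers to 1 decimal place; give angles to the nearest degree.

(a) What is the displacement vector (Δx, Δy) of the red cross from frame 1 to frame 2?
(-1.4, -0.9)

The red cross was at (2.4, 10.3) in frame 1 and (1.0, 9.4) in frame 2.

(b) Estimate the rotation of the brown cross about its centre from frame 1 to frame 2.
39° counter-clockwise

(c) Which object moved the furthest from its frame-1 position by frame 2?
the cyan cross

(moved 4.5; next 4.0)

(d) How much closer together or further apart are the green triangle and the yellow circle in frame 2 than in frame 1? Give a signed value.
+2.8

Distance in frame 1: 4.2. Distance in frame 2: 7.0.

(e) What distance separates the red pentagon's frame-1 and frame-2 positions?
0.9

The red pentagon moved from (4.1, 8.1) to (3.6, 8.9), a distance of √(0.5² + 0.8²) ≈ 0.9.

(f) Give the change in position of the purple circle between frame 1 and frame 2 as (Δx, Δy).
(1.8, -0.6)

The purple circle was at (1.7, 6.3) in frame 1 and (3.5, 5.7) in frame 2.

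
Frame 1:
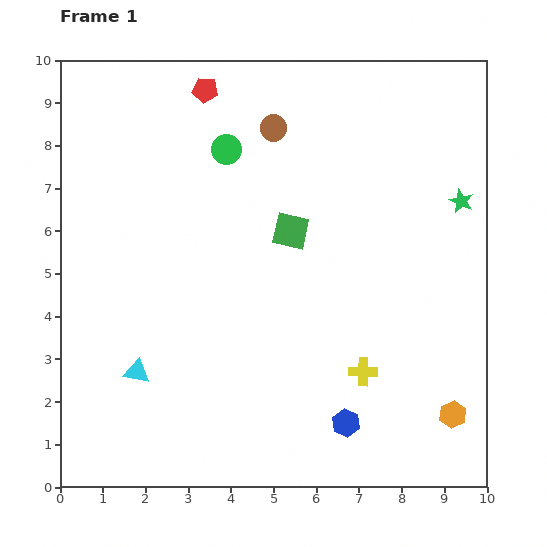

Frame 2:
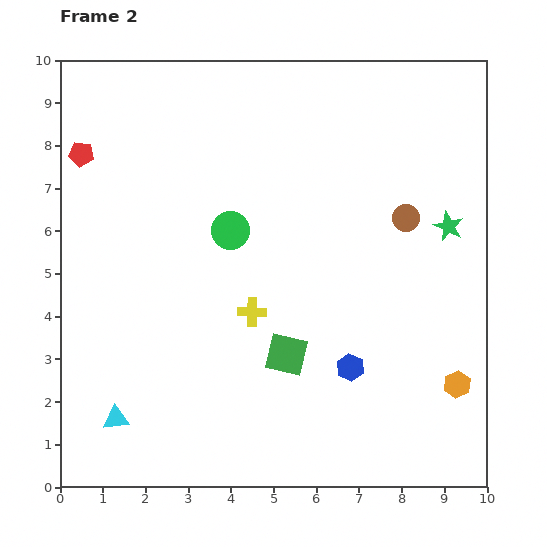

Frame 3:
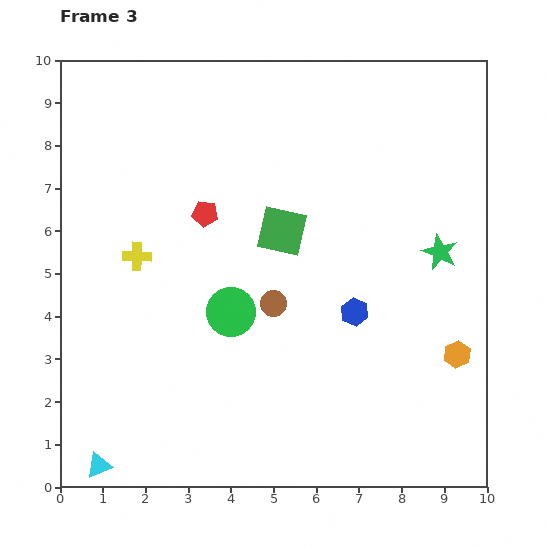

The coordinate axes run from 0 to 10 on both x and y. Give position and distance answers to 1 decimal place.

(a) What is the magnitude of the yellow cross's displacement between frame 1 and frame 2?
3.0

The yellow cross moved from (7.1, 2.7) to (4.5, 4.1), a distance of √(2.6² + 1.4²) ≈ 3.0.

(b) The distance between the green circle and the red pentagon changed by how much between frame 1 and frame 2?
+2.4

Distance in frame 1: 1.5. Distance in frame 2: 3.9.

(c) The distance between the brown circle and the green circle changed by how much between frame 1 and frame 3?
-0.2

Distance in frame 1: 1.2. Distance in frame 3: 1.0.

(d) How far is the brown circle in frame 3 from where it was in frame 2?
3.7

The brown circle moved from (8.1, 6.3) to (5.0, 4.3), a distance of √(3.1² + 2.0²) ≈ 3.7.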